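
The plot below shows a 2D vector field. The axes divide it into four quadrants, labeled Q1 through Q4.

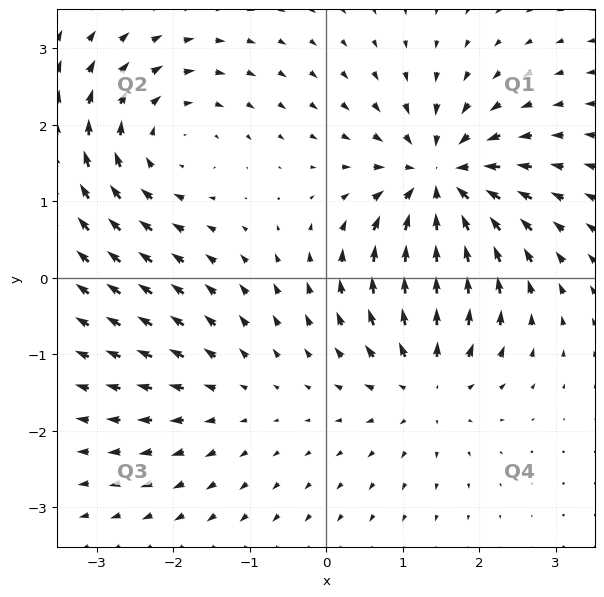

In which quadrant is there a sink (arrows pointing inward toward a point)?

The sink sits at approximately (1.5, 1.3), which lies in quadrant Q1. The divergence there is about -7, negative as expected for a sink.

Q1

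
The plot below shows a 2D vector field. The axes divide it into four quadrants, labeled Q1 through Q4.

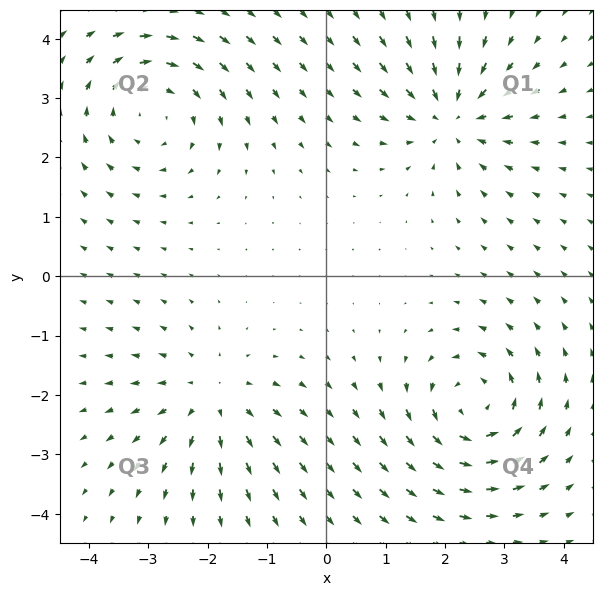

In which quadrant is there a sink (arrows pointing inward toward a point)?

The sink sits at approximately (2.1, 2.7), which lies in quadrant Q1. The divergence there is about -5, negative as expected for a sink.

Q1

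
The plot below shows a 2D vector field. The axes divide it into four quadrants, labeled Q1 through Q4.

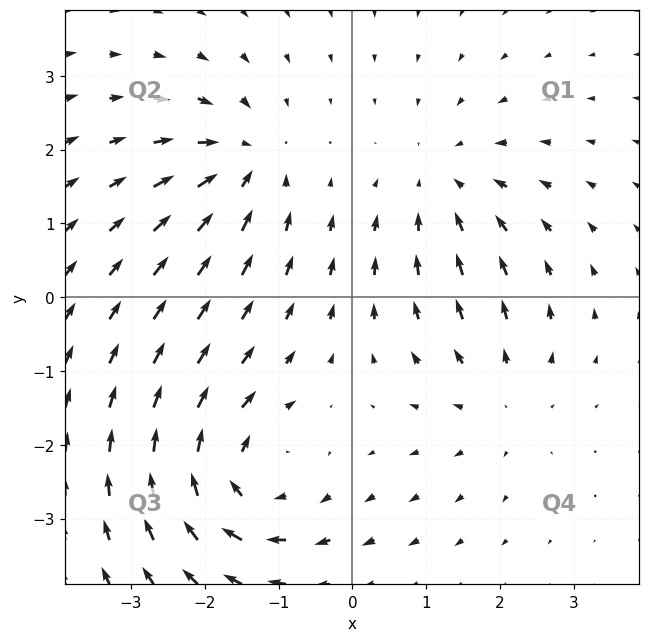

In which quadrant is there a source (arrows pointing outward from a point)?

The source sits at approximately (2.0, -1.4), which lies in quadrant Q4. The divergence there is about +3, positive as expected for a source.

Q4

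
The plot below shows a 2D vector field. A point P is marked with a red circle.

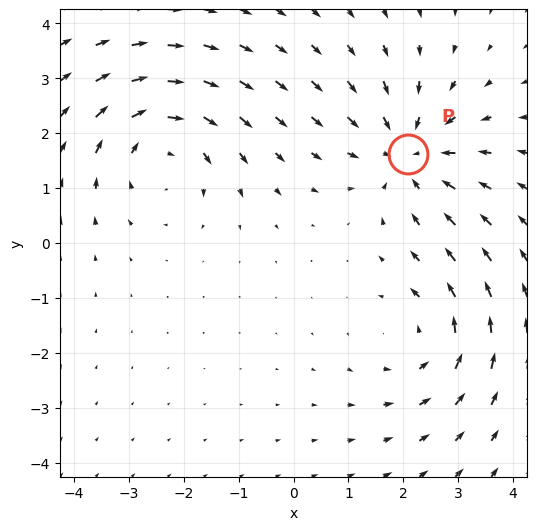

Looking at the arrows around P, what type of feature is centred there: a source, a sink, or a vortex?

sink

At P (2.1, 1.6) the arrows converge inward. Divergence about -4, curl ≈0 — negative divergence with near-zero curl is a sink.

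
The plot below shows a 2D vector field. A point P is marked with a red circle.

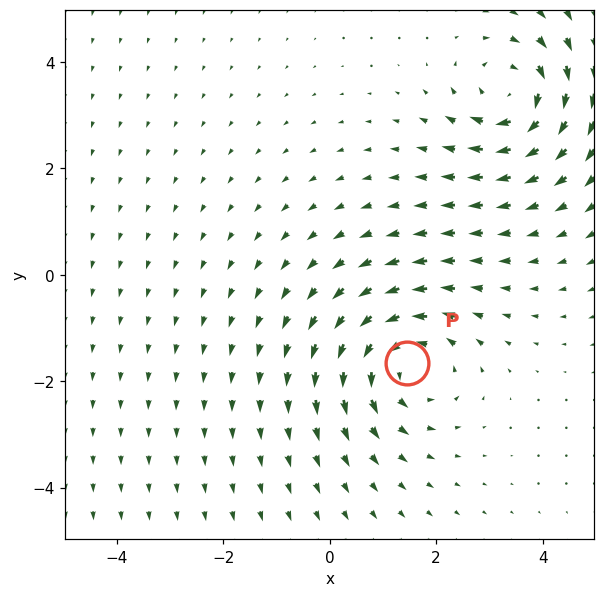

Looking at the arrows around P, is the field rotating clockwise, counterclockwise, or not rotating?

counterclockwise

Near P at (1.4, -1.7) the arrows circulate counterclockwise. The curl (z-component) there is about +4; positive curl means counterclockwise rotation.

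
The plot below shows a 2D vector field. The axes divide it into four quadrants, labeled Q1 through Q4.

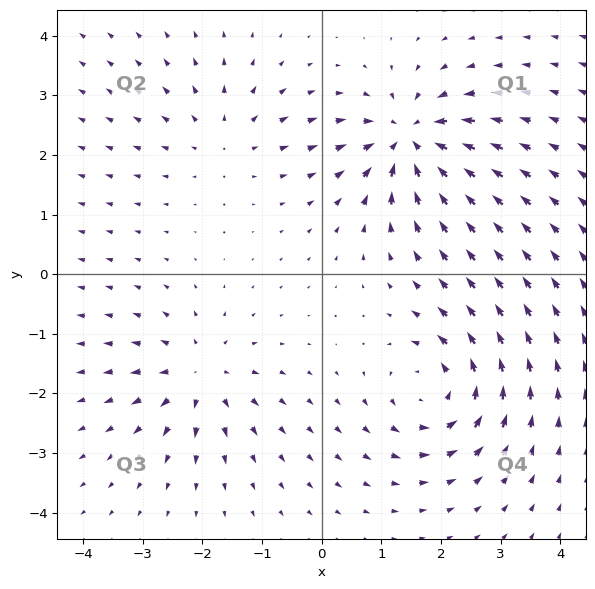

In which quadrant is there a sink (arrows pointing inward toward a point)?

The sink sits at approximately (1.5, 2.3), which lies in quadrant Q1. The divergence there is about -6, negative as expected for a sink.

Q1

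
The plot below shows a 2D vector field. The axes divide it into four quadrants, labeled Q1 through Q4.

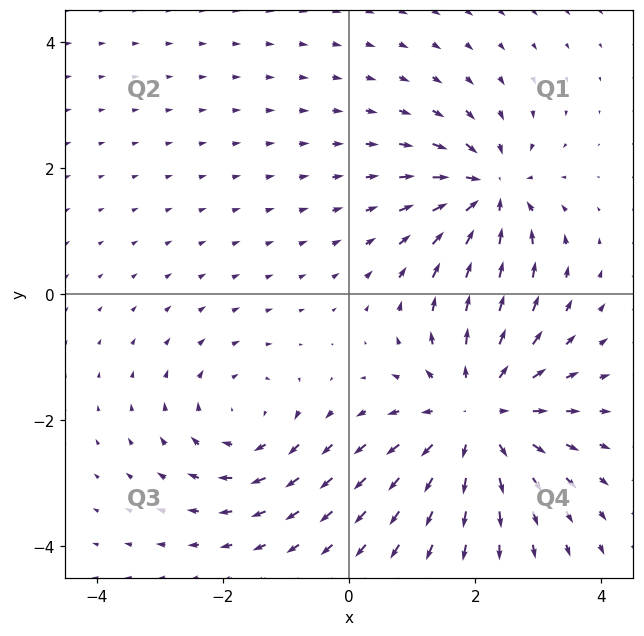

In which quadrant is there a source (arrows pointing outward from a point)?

The source sits at approximately (2.0, -1.9), which lies in quadrant Q4. The divergence there is about +4, positive as expected for a source.

Q4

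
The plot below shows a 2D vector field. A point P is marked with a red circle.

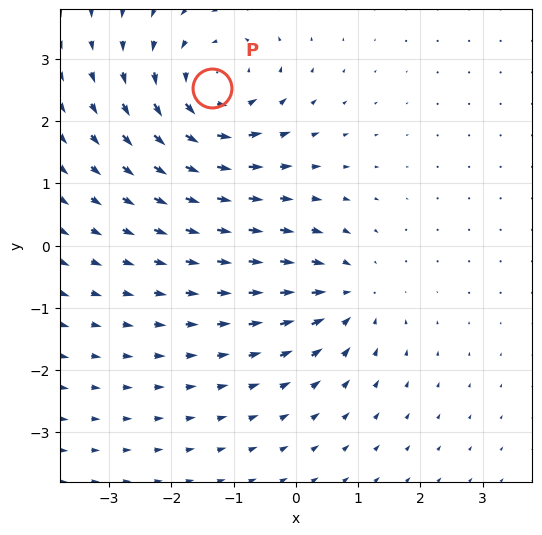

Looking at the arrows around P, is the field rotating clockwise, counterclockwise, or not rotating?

counterclockwise

Near P at (-1.3, 2.5) the arrows circulate counterclockwise. The curl (z-component) there is about +5; positive curl means counterclockwise rotation.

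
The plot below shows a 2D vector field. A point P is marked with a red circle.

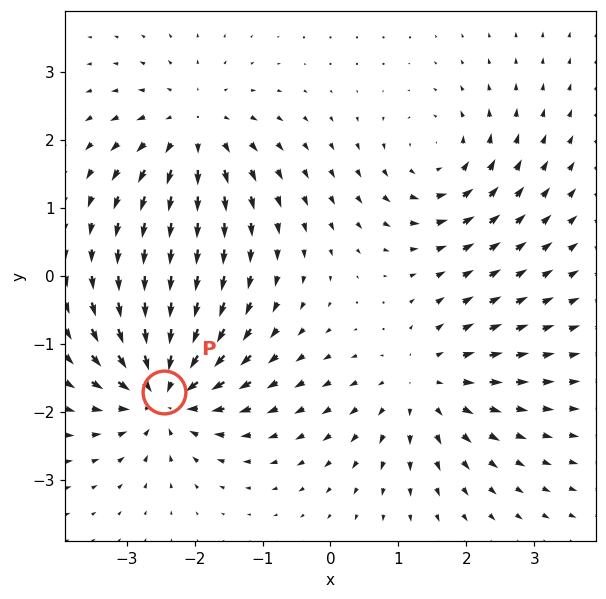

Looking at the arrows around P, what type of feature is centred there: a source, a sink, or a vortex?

At P (-2.5, -1.7) the arrows converge inward. Divergence about -7, curl ≈0 — negative divergence with near-zero curl is a sink.

sink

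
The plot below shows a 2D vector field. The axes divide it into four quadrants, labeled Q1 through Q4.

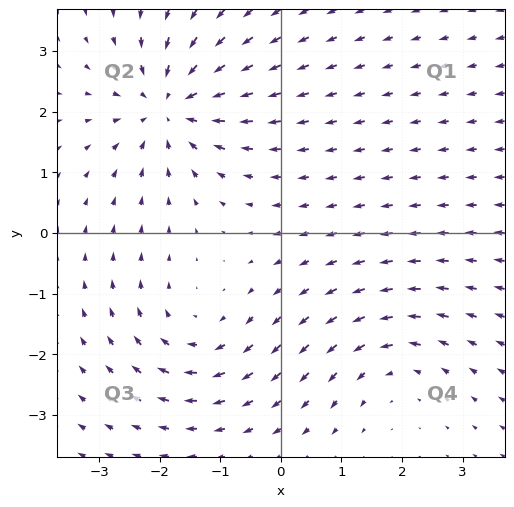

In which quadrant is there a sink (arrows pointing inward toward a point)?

Q2

The sink sits at approximately (-1.8, 2.1), which lies in quadrant Q2. The divergence there is about -6, negative as expected for a sink.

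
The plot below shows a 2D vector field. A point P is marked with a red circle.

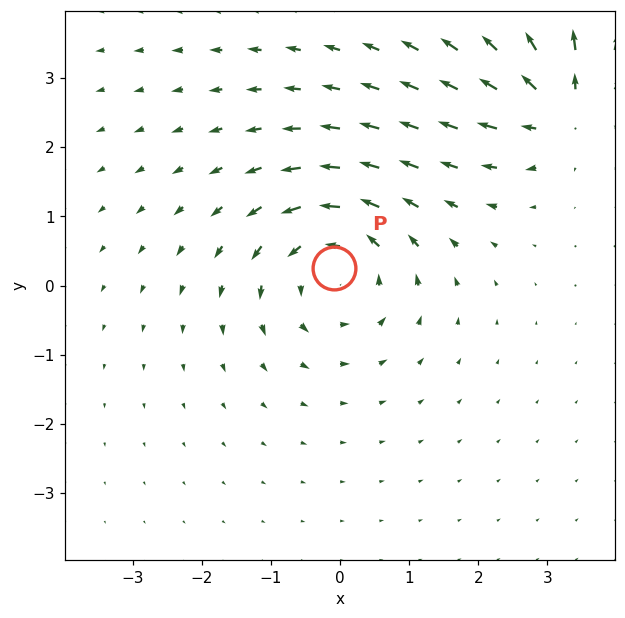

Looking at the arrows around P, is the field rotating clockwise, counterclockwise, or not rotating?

counterclockwise

Near P at (-0.1, 0.3) the arrows circulate counterclockwise. The curl (z-component) there is about +4; positive curl means counterclockwise rotation.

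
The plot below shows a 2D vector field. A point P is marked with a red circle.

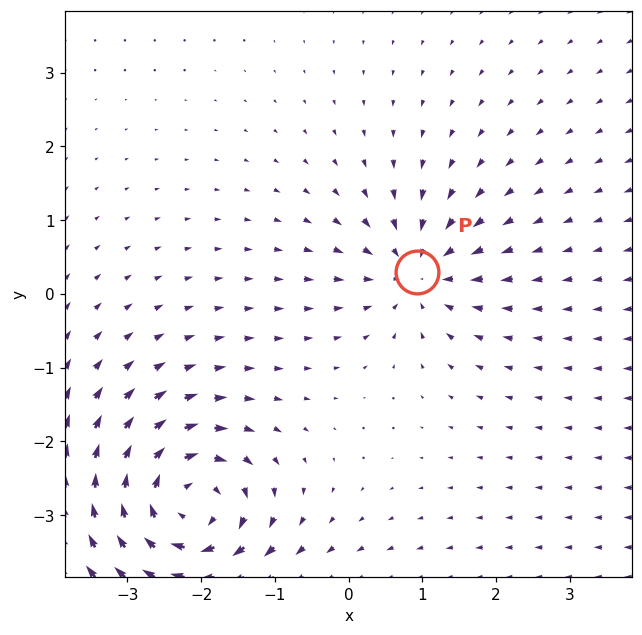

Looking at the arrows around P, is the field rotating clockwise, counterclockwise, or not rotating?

Near P at (0.9, 0.3) the arrows show no circulation. The curl there is ≈0.

not rotating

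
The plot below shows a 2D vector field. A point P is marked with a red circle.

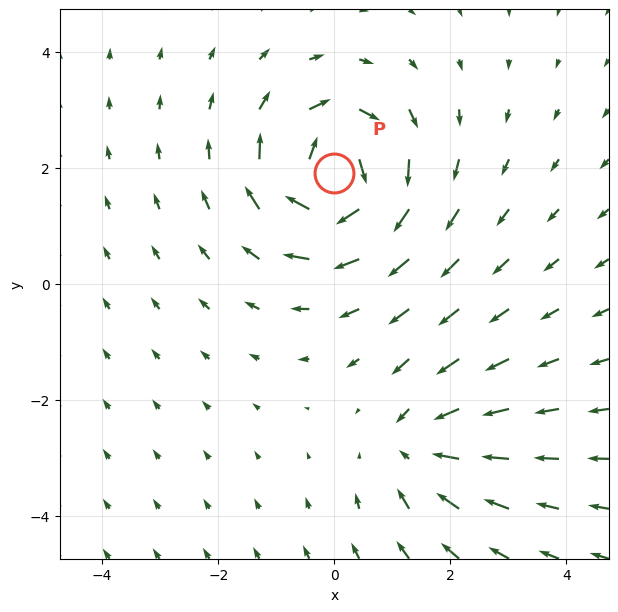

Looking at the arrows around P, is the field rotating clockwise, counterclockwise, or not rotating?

Near P at (0.0, 1.9) the arrows circulate clockwise. The curl (z-component) there is about -6; negative curl means clockwise rotation.

clockwise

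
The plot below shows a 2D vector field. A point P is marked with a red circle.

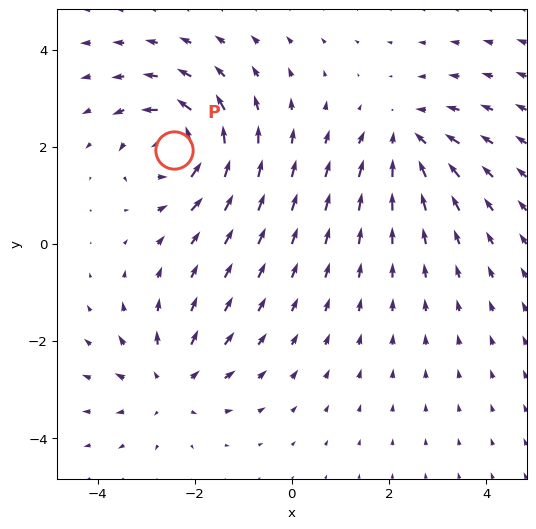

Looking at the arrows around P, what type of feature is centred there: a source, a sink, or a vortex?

At P (-2.4, 1.9) the arrows circulate counterclockwise. Divergence ≈0, curl about +6 — near-zero divergence with nonzero curl is a vortex.

vortex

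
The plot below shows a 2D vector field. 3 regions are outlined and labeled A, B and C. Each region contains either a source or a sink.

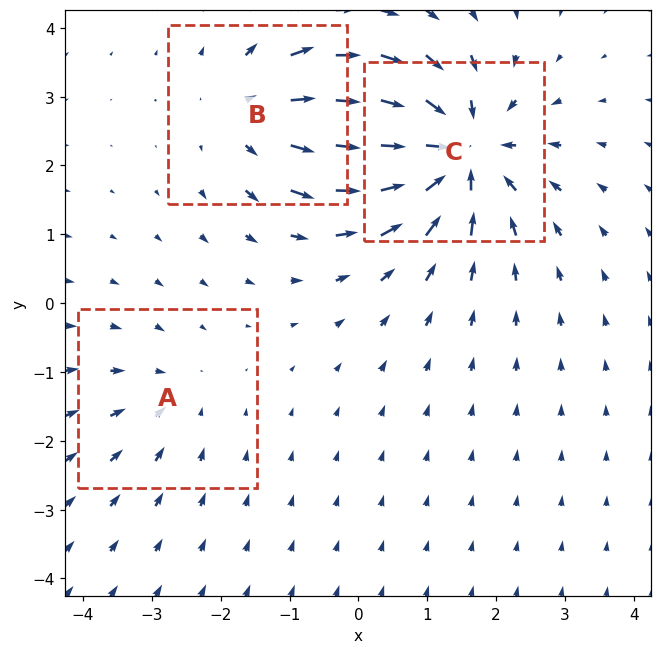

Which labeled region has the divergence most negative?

C

Divergence at each region's feature centre — A: about -2, B: about +3, C: about -5. Region C is most negative.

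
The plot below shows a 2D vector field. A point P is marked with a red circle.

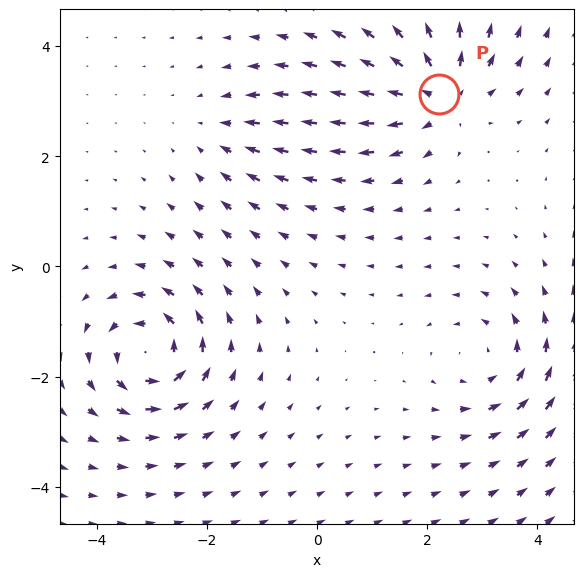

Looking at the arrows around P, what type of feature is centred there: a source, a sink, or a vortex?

source

At P (2.2, 3.1) the arrows spread outward. Divergence about +6, curl ≈0 — positive divergence with near-zero curl is a source.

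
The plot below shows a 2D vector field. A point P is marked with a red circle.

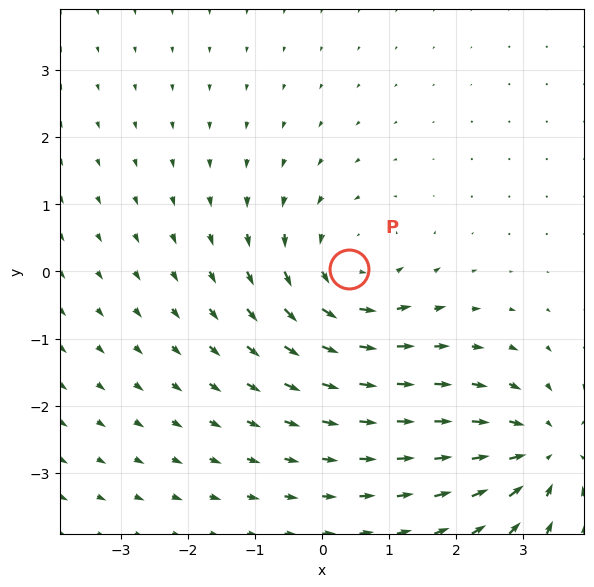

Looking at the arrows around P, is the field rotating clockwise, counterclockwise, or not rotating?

counterclockwise

Near P at (0.4, 0.0) the arrows circulate counterclockwise. The curl (z-component) there is about +3; positive curl means counterclockwise rotation.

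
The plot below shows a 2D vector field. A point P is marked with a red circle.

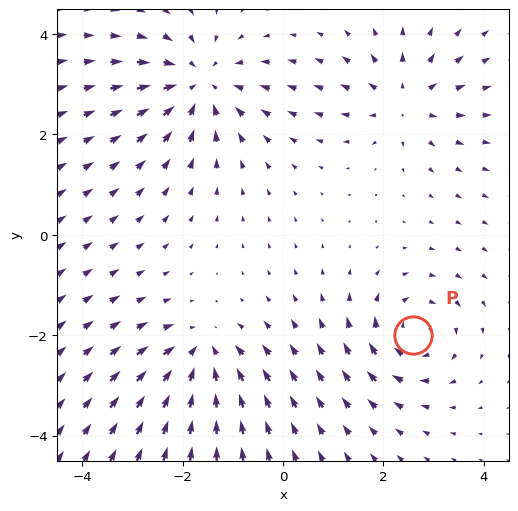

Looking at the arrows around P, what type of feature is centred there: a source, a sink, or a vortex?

vortex

At P (2.6, -2.0) the arrows circulate clockwise. Divergence ≈0, curl about -4 — near-zero divergence with nonzero curl is a vortex.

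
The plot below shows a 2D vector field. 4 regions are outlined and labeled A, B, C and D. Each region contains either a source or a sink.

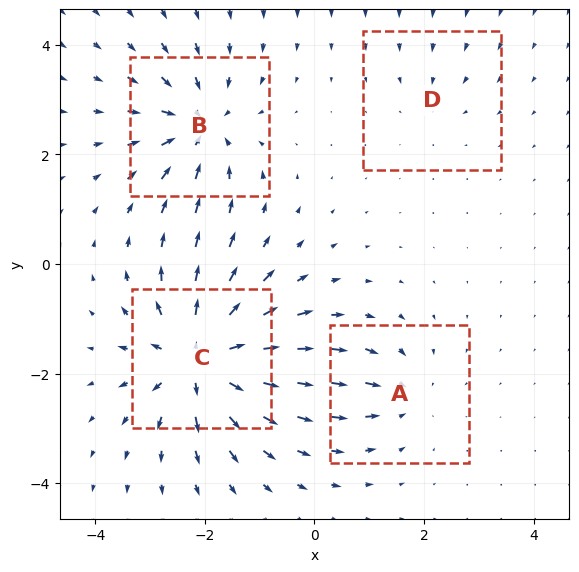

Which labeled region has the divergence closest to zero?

D

Divergence at each region's feature centre — A: about -4, B: about -6, C: about +9, D: about -2. Region D is closest to zero.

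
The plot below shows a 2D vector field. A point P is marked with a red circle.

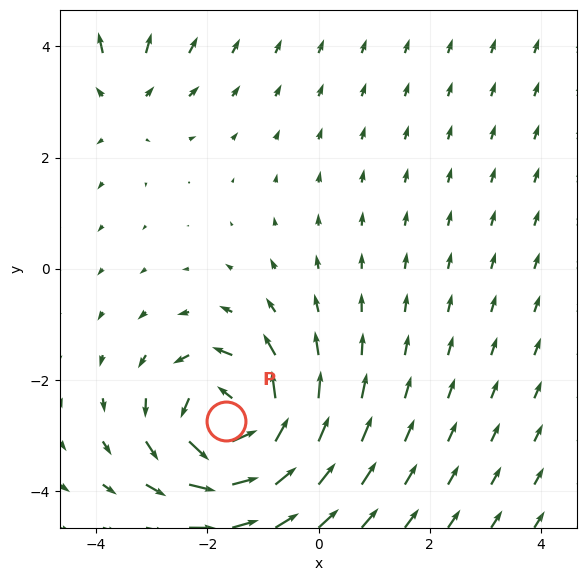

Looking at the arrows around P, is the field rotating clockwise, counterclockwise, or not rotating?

Near P at (-1.7, -2.7) the arrows circulate counterclockwise. The curl (z-component) there is about +6; positive curl means counterclockwise rotation.

counterclockwise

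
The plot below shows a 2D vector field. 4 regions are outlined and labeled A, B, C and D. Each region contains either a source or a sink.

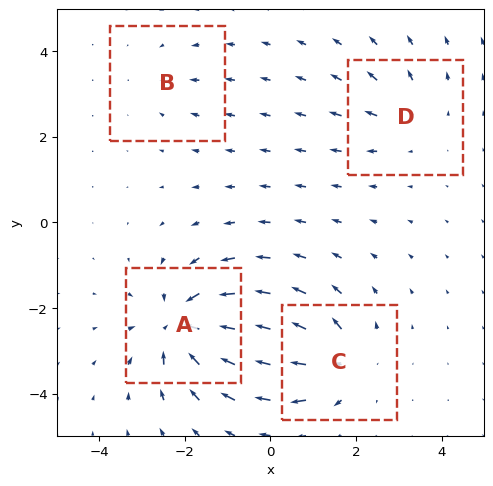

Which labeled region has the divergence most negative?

Divergence at each region's feature centre — A: about -7, B: about -2, C: about +5, D: about +3. Region A is most negative.

A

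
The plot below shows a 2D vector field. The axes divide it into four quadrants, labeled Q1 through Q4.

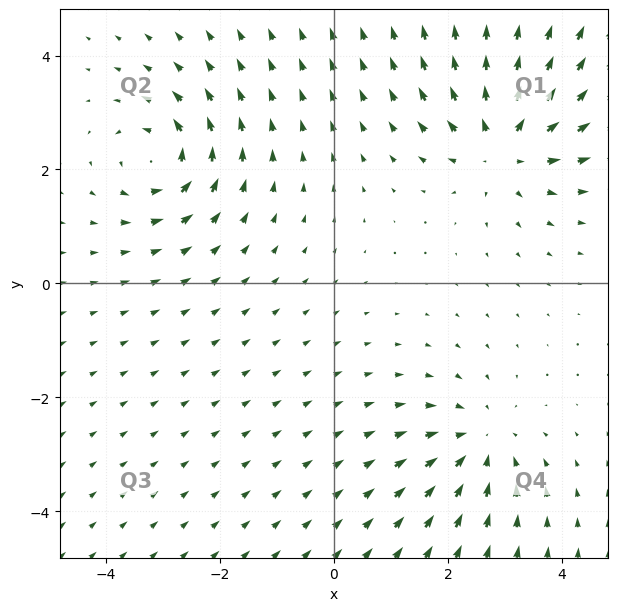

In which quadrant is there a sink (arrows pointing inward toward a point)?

Q4

The sink sits at approximately (2.6, -2.8), which lies in quadrant Q4. The divergence there is about -3, negative as expected for a sink.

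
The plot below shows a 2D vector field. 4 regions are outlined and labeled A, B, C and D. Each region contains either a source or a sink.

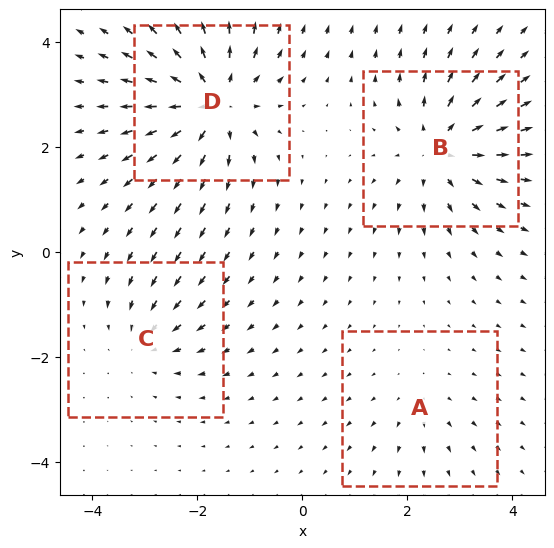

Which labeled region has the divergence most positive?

Divergence at each region's feature centre — A: about +2, B: about +6, C: about -3, D: about +7. Region D is most positive.

D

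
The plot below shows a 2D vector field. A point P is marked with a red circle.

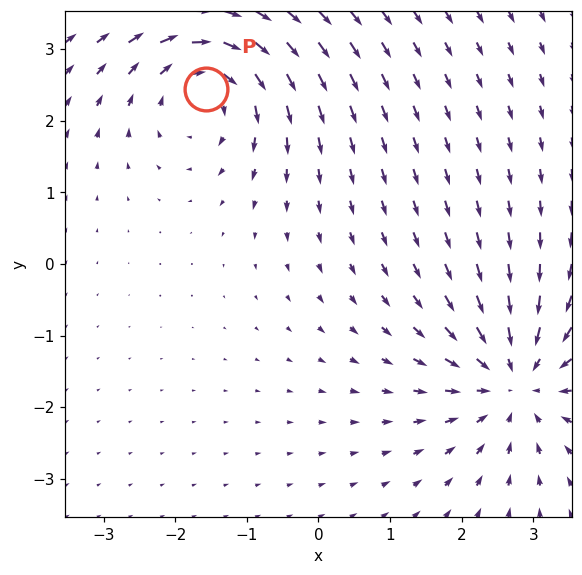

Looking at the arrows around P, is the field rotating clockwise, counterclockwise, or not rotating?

clockwise

Near P at (-1.6, 2.4) the arrows circulate clockwise. The curl (z-component) there is about -5; negative curl means clockwise rotation.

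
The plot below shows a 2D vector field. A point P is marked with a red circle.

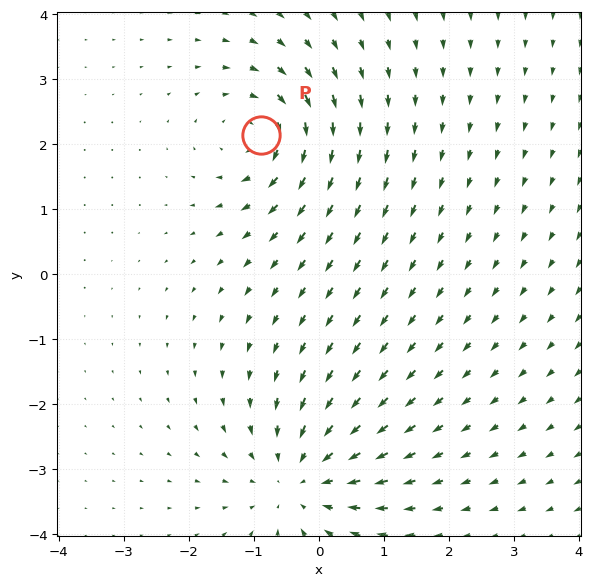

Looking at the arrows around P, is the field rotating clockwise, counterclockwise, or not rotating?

clockwise

Near P at (-0.9, 2.1) the arrows circulate clockwise. The curl (z-component) there is about -5; negative curl means clockwise rotation.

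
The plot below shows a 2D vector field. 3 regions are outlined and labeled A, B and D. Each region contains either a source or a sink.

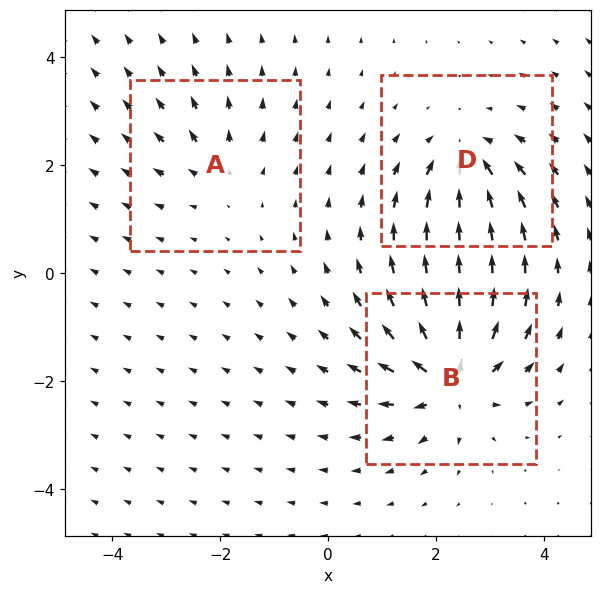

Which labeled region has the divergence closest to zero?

A

Divergence at each region's feature centre — A: about +3, B: about +6, D: about -4. Region A is closest to zero.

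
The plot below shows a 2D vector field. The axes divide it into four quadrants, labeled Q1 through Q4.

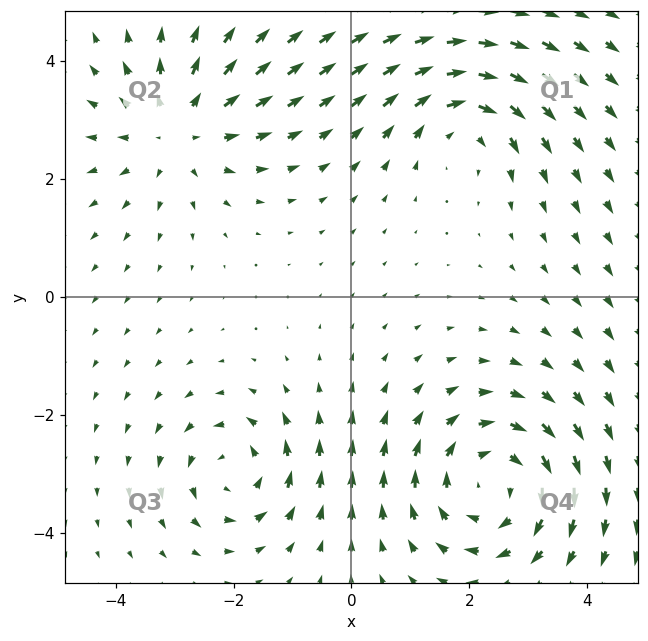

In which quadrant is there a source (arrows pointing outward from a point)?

Q2

The source sits at approximately (-2.9, 2.8), which lies in quadrant Q2. The divergence there is about +3, positive as expected for a source.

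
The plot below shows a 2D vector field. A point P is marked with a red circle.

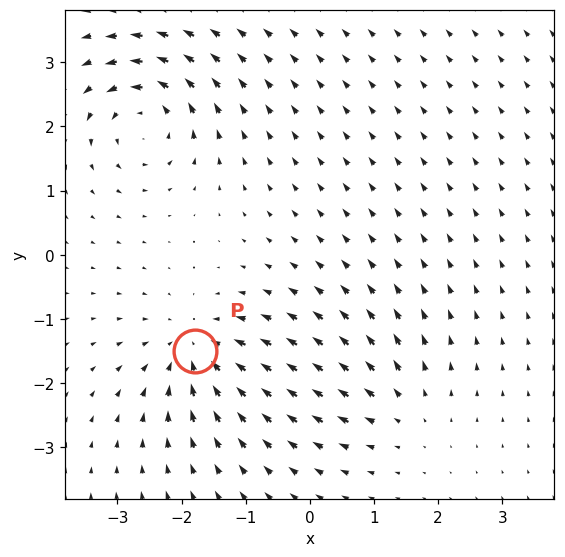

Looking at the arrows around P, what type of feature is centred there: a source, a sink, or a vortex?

At P (-1.8, -1.5) the arrows converge inward. Divergence about -5, curl ≈0 — negative divergence with near-zero curl is a sink.

sink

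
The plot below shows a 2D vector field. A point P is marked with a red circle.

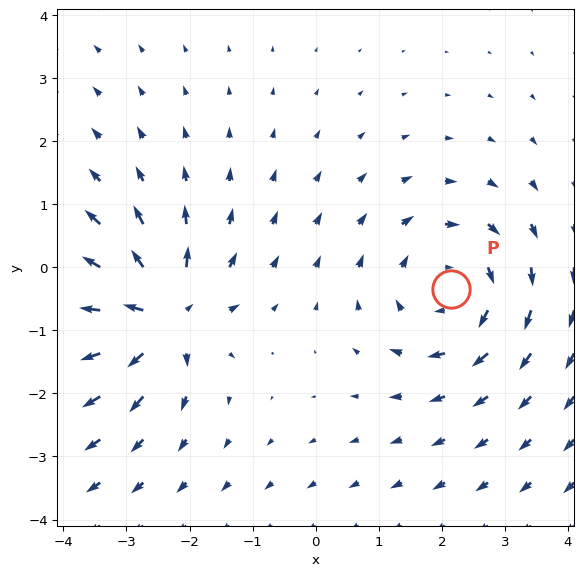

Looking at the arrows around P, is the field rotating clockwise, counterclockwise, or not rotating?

clockwise

Near P at (2.1, -0.3) the arrows circulate clockwise. The curl (z-component) there is about -4; negative curl means clockwise rotation.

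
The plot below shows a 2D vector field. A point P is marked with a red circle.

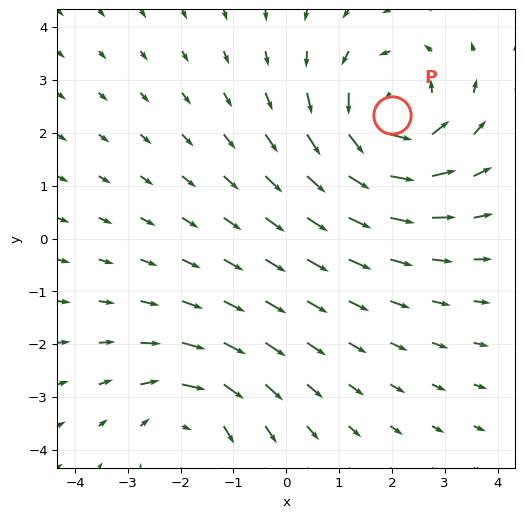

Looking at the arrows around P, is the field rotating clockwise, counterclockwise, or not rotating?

Near P at (2.0, 2.3) the arrows circulate counterclockwise. The curl (z-component) there is about +4; positive curl means counterclockwise rotation.

counterclockwise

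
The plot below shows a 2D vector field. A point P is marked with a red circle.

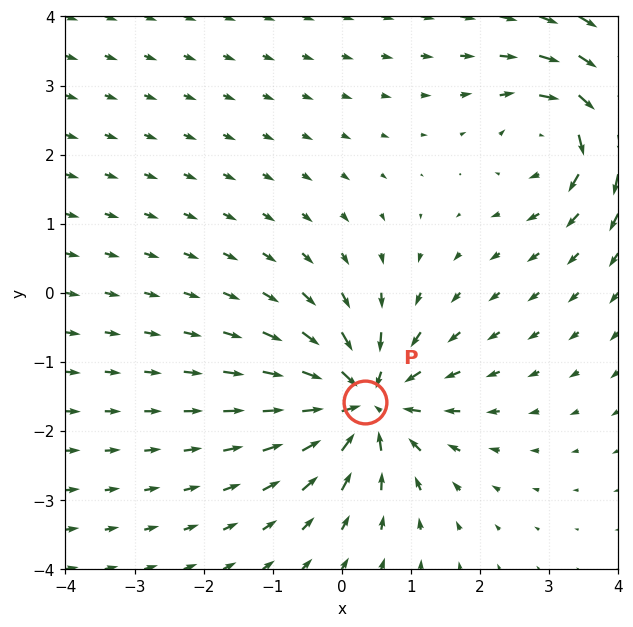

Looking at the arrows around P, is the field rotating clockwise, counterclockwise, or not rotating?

not rotating

Near P at (0.3, -1.6) the arrows show no circulation. The curl there is ≈0.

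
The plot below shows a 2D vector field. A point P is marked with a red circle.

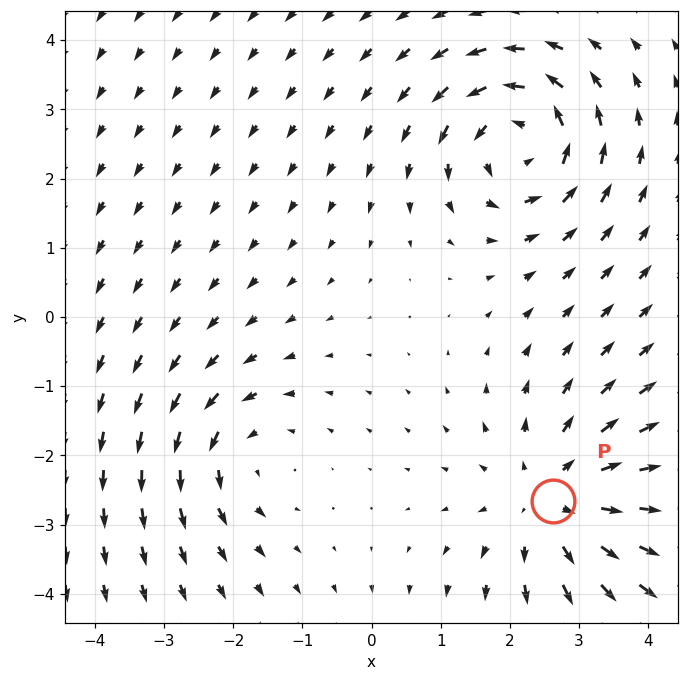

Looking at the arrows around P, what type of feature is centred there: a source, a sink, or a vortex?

At P (2.6, -2.7) the arrows spread outward. Divergence about +3, curl ≈0 — positive divergence with near-zero curl is a source.

source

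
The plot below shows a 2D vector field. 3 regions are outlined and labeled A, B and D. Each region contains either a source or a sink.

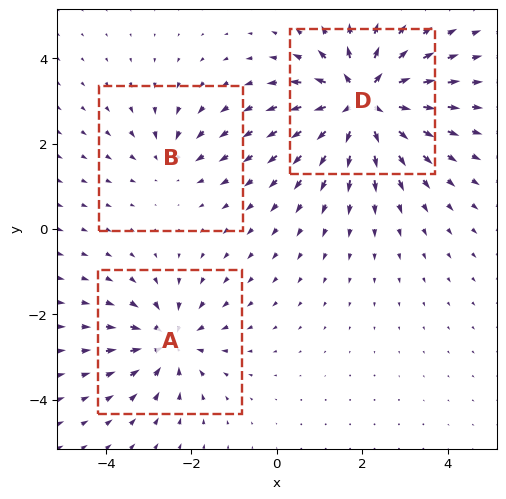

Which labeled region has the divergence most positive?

Divergence at each region's feature centre — A: about -4, B: about -2, D: about +6. Region D is most positive.

D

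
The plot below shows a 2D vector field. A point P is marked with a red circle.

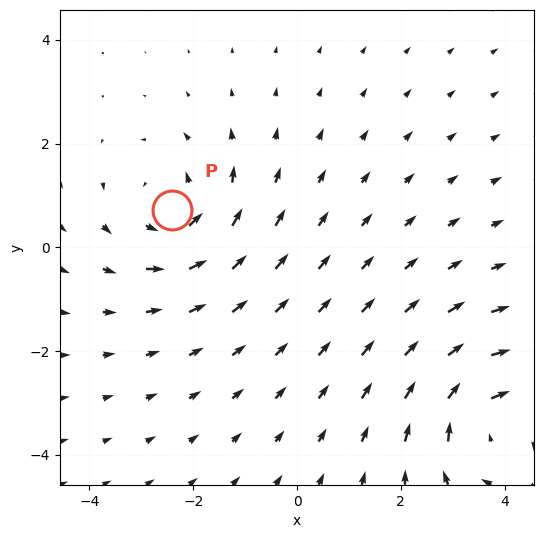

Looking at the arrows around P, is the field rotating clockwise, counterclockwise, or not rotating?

counterclockwise

Near P at (-2.4, 0.7) the arrows circulate counterclockwise. The curl (z-component) there is about +4; positive curl means counterclockwise rotation.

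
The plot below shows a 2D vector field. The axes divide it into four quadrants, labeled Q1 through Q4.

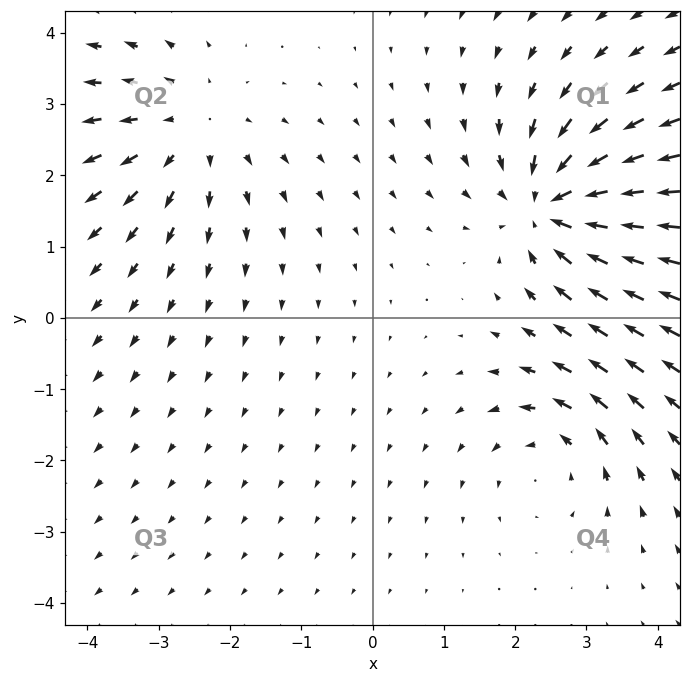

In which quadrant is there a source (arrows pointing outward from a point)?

The source sits at approximately (-2.6, 2.6), which lies in quadrant Q2. The divergence there is about +3, positive as expected for a source.

Q2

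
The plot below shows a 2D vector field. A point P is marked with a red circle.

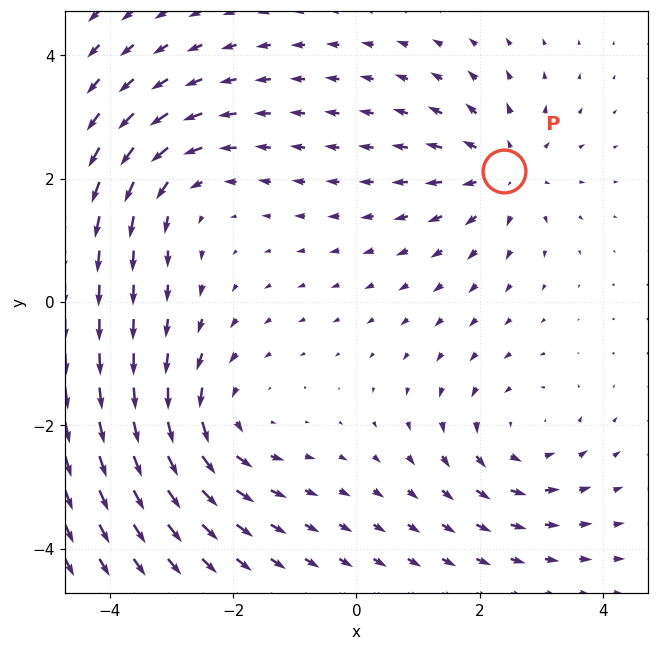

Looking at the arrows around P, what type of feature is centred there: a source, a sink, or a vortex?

At P (2.4, 2.1) the arrows spread outward. Divergence about +4, curl ≈0 — positive divergence with near-zero curl is a source.

source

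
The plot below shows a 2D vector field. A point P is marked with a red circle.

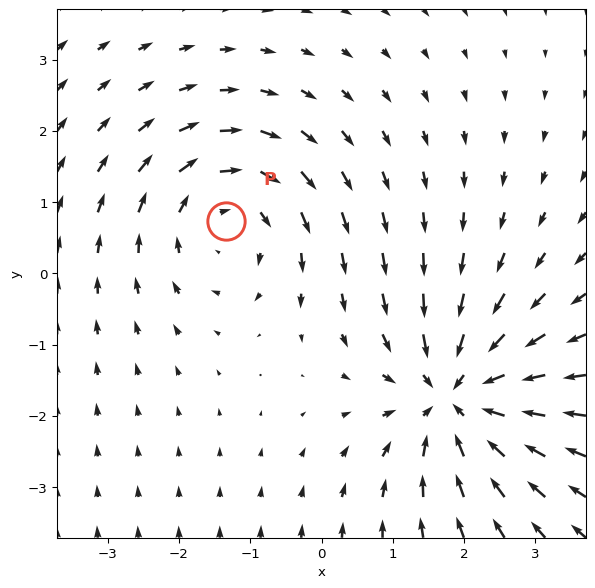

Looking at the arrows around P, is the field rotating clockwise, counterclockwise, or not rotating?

clockwise

Near P at (-1.3, 0.7) the arrows circulate clockwise. The curl (z-component) there is about -3; negative curl means clockwise rotation.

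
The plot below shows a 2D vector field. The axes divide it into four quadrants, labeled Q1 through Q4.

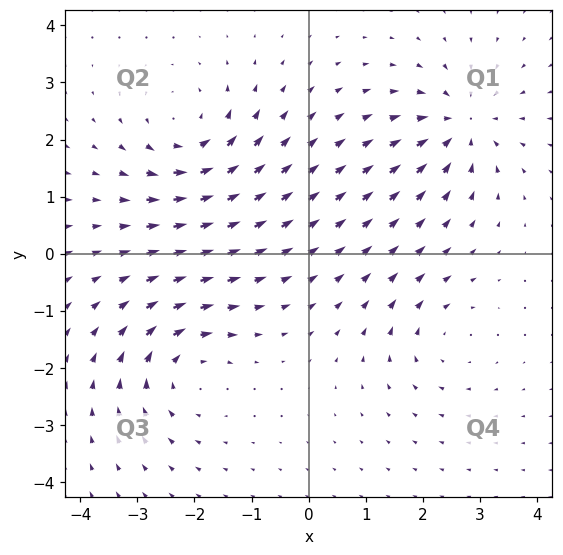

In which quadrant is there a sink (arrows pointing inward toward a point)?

Q1

The sink sits at approximately (2.7, 2.2), which lies in quadrant Q1. The divergence there is about -5, negative as expected for a sink.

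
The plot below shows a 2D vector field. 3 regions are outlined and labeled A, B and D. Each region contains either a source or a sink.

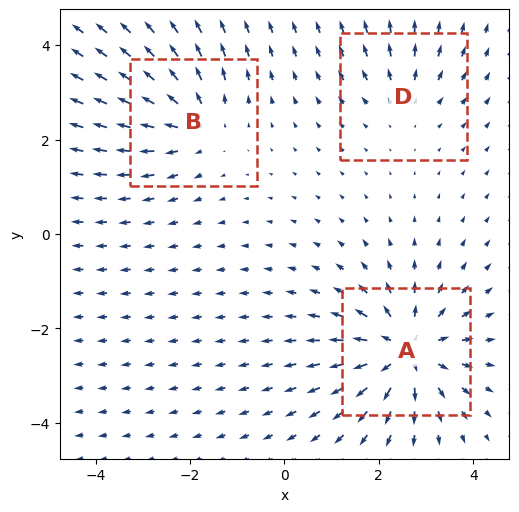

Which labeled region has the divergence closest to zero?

D

Divergence at each region's feature centre — A: about +5, B: about +3, D: about +2. Region D is closest to zero.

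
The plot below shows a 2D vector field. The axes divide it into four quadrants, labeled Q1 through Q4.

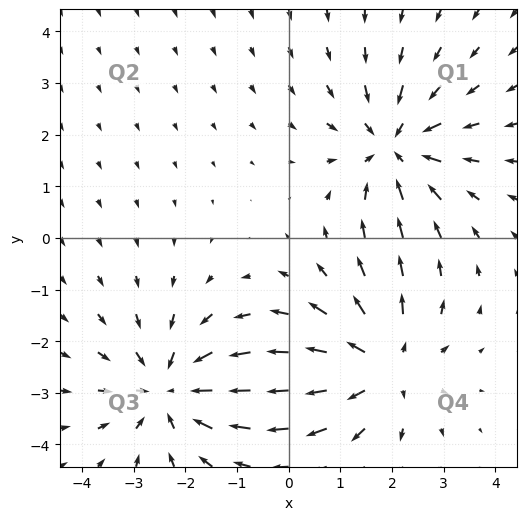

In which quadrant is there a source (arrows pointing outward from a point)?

Q4

The source sits at approximately (1.8, -2.5), which lies in quadrant Q4. The divergence there is about +4, positive as expected for a source.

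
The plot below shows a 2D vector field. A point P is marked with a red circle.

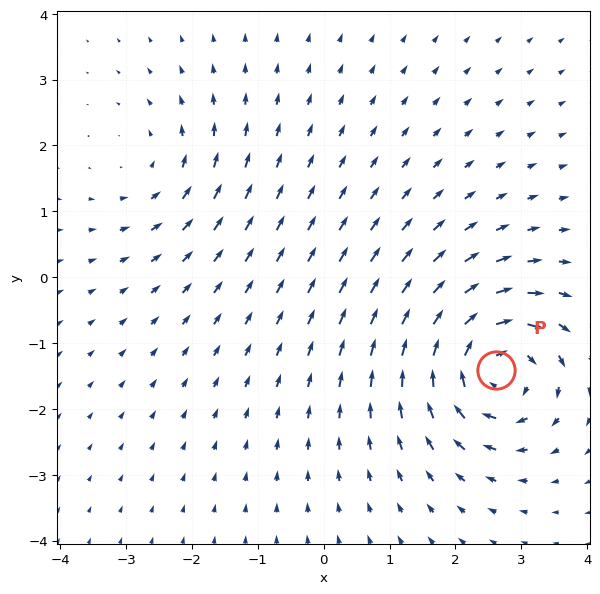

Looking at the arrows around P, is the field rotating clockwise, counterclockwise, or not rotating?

Near P at (2.6, -1.4) the arrows circulate clockwise. The curl (z-component) there is about -6; negative curl means clockwise rotation.

clockwise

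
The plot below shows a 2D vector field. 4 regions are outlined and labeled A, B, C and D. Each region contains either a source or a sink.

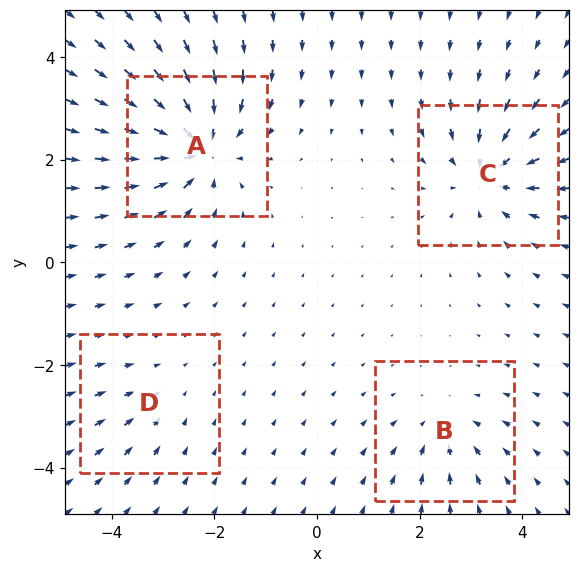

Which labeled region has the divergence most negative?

Divergence at each region's feature centre — A: about -7, B: about -3, C: about -5, D: about -2. Region A is most negative.

A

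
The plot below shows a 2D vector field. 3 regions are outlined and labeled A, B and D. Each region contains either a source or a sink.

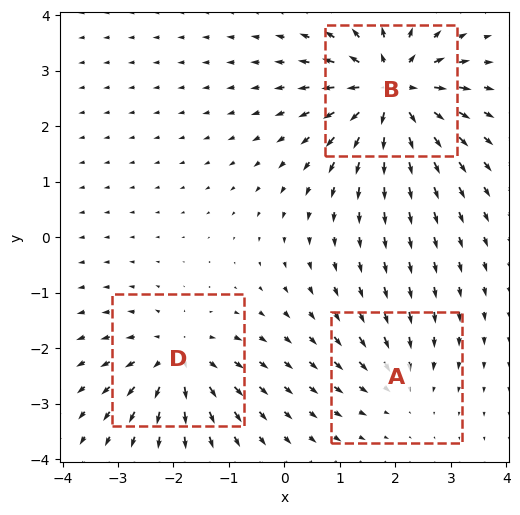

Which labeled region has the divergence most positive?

B

Divergence at each region's feature centre — A: about -2, B: about +6, D: about +4. Region B is most positive.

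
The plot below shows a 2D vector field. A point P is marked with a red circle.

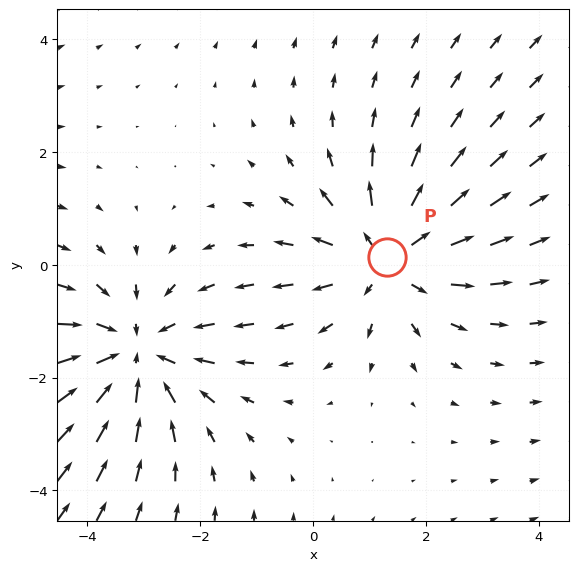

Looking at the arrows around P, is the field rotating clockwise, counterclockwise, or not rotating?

Near P at (1.3, 0.1) the arrows show no circulation. The curl there is ≈0.

not rotating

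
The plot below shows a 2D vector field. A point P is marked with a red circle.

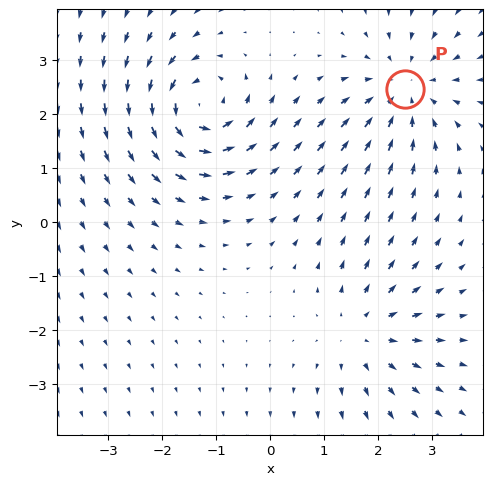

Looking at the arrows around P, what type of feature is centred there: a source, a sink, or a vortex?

At P (2.5, 2.5) the arrows converge inward. Divergence about -3, curl ≈0 — negative divergence with near-zero curl is a sink.

sink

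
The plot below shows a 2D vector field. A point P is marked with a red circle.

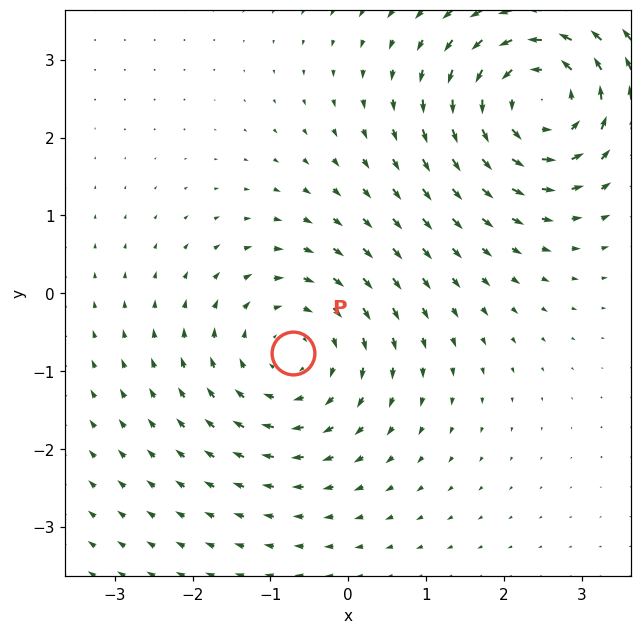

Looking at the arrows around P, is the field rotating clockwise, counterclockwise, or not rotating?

Near P at (-0.7, -0.8) the arrows circulate clockwise. The curl (z-component) there is about -2; negative curl means clockwise rotation.

clockwise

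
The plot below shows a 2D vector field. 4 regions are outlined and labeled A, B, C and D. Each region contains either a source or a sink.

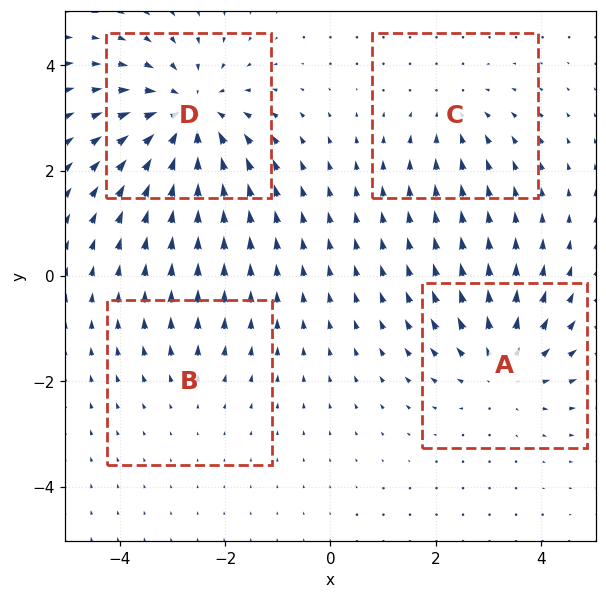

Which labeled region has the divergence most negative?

D

Divergence at each region's feature centre — A: about +4, B: about +2, C: about -3, D: about -6. Region D is most negative.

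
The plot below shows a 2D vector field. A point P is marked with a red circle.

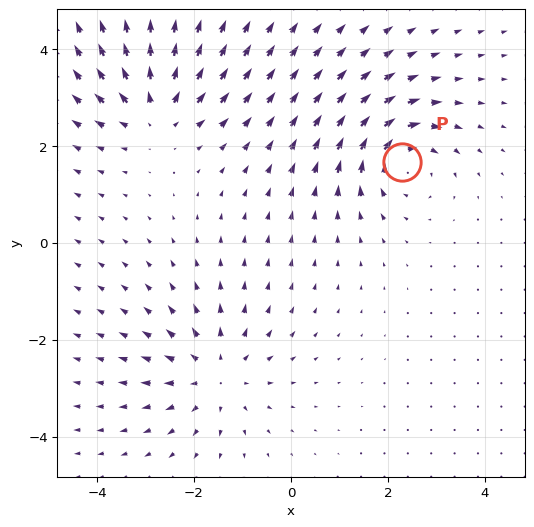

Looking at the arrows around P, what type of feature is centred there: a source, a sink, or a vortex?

vortex

At P (2.3, 1.7) the arrows circulate clockwise. Divergence ≈0, curl about -6 — near-zero divergence with nonzero curl is a vortex.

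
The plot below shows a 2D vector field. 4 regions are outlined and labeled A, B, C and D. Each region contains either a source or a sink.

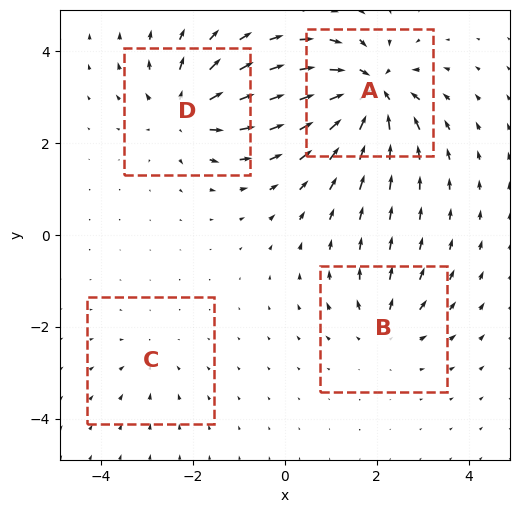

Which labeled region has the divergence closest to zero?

C

Divergence at each region's feature centre — A: about -9, B: about +4, C: about -3, D: about +6. Region C is closest to zero.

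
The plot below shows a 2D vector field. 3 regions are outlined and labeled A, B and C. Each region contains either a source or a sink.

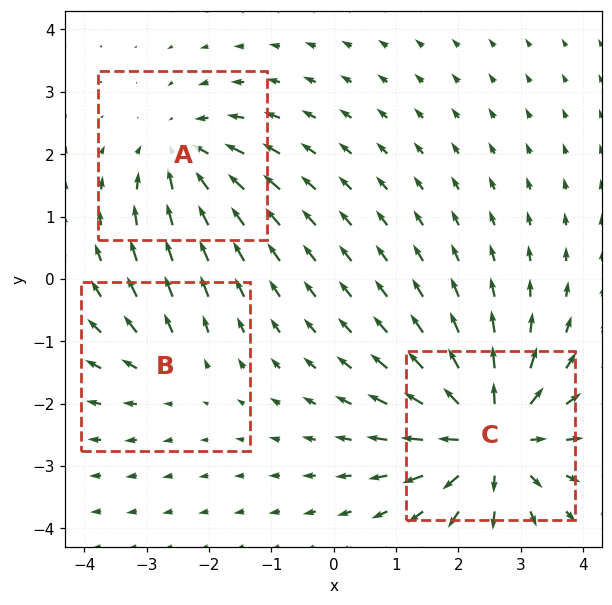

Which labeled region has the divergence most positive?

C

Divergence at each region's feature centre — A: about -3, B: about +2, C: about +5. Region C is most positive.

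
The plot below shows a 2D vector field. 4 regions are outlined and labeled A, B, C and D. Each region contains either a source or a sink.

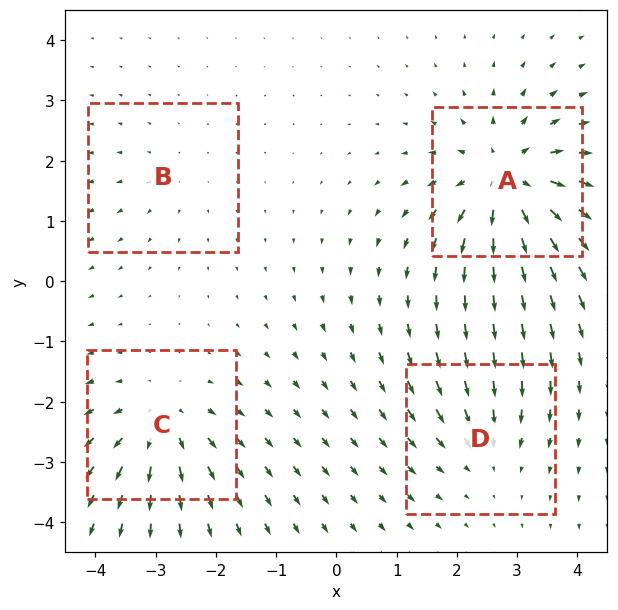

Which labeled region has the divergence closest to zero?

Divergence at each region's feature centre — A: about +8, B: about +2, C: about +5, D: about -4. Region B is closest to zero.

B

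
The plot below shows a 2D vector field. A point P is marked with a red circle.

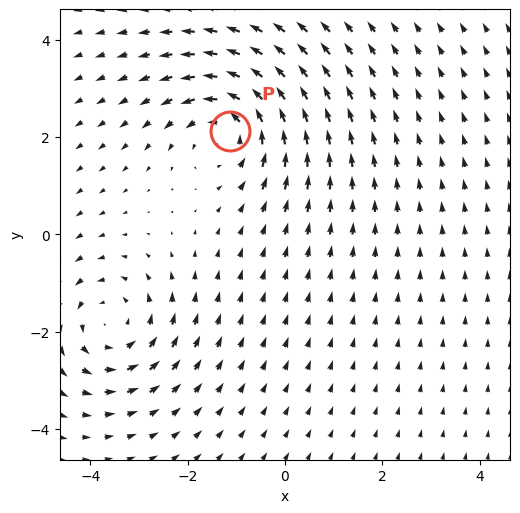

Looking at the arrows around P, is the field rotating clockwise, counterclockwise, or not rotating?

Near P at (-1.1, 2.1) the arrows circulate counterclockwise. The curl (z-component) there is about +4; positive curl means counterclockwise rotation.

counterclockwise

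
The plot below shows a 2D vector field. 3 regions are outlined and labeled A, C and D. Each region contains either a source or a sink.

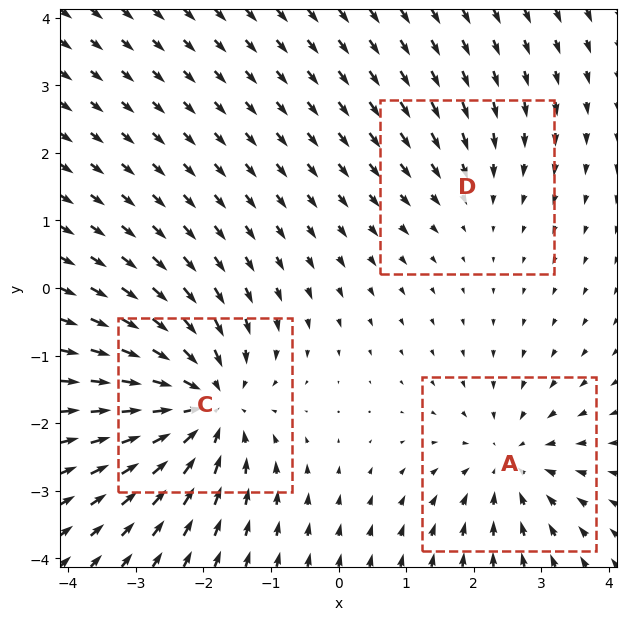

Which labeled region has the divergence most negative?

C

Divergence at each region's feature centre — A: about -3, C: about -5, D: about -2. Region C is most negative.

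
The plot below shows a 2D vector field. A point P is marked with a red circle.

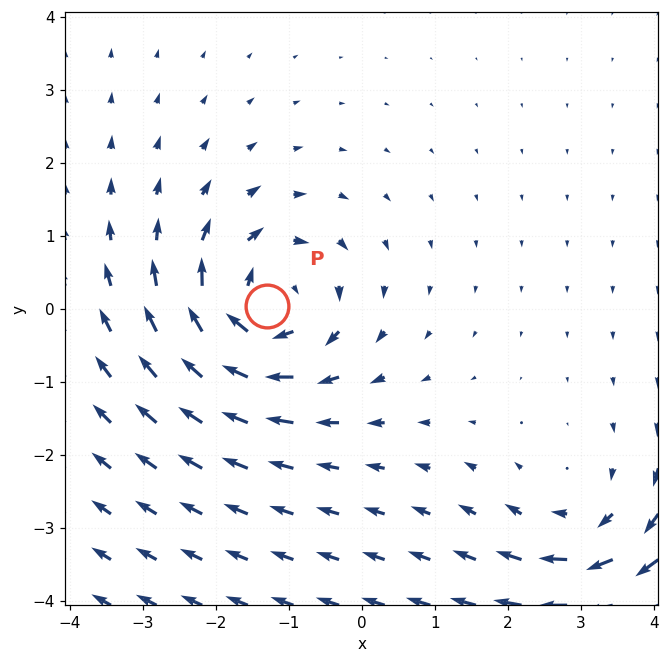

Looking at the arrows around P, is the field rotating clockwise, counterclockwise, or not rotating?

clockwise

Near P at (-1.3, 0.0) the arrows circulate clockwise. The curl (z-component) there is about -5; negative curl means clockwise rotation.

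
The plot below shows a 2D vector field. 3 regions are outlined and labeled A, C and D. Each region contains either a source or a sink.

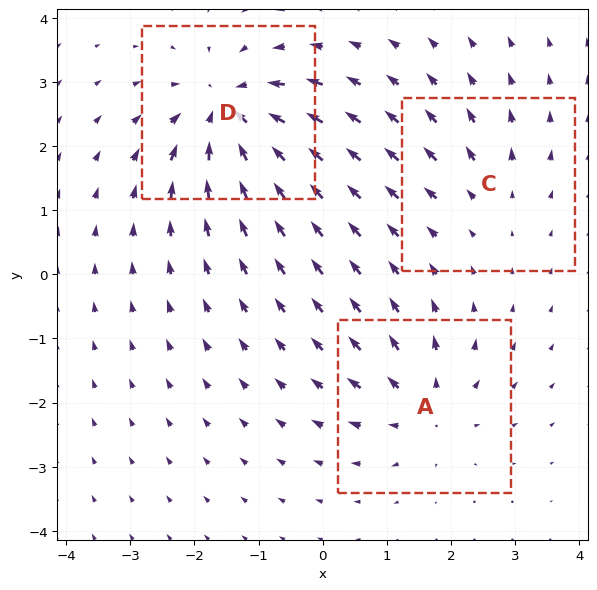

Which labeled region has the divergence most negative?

Divergence at each region's feature centre — A: about +4, C: about +2, D: about -5. Region D is most negative.

D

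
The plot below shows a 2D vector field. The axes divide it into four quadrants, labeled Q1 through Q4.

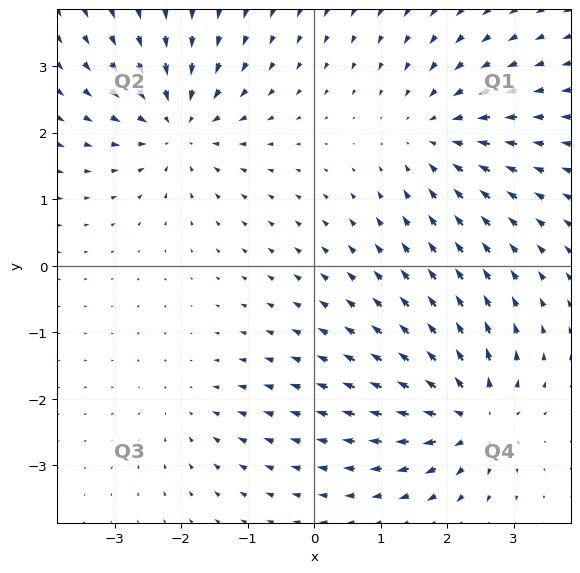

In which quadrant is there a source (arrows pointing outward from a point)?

Q4

The source sits at approximately (2.4, -2.3), which lies in quadrant Q4. The divergence there is about +7, positive as expected for a source.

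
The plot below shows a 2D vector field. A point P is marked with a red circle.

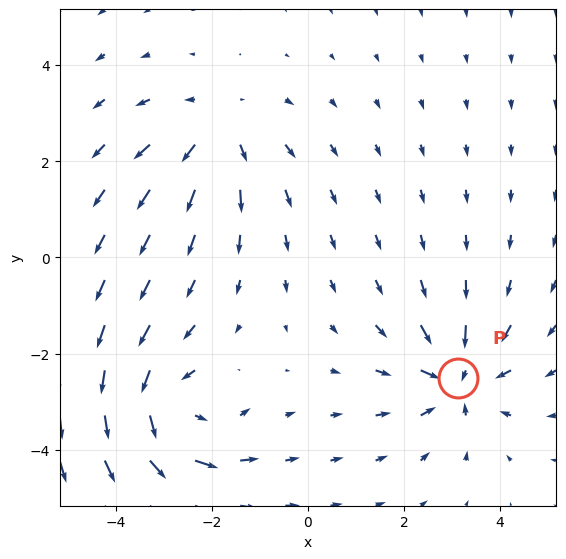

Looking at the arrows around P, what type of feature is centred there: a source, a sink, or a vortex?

sink

At P (3.1, -2.5) the arrows converge inward. Divergence about -4, curl ≈0 — negative divergence with near-zero curl is a sink.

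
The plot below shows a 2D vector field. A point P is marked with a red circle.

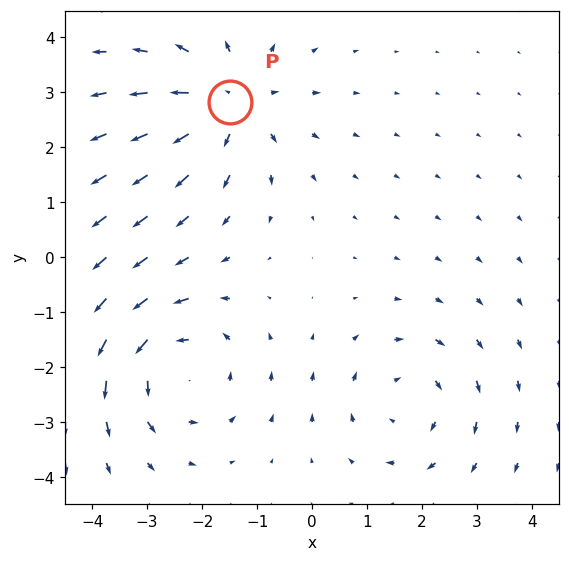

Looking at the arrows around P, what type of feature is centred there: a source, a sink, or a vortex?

At P (-1.5, 2.8) the arrows spread outward. Divergence about +3, curl ≈0 — positive divergence with near-zero curl is a source.

source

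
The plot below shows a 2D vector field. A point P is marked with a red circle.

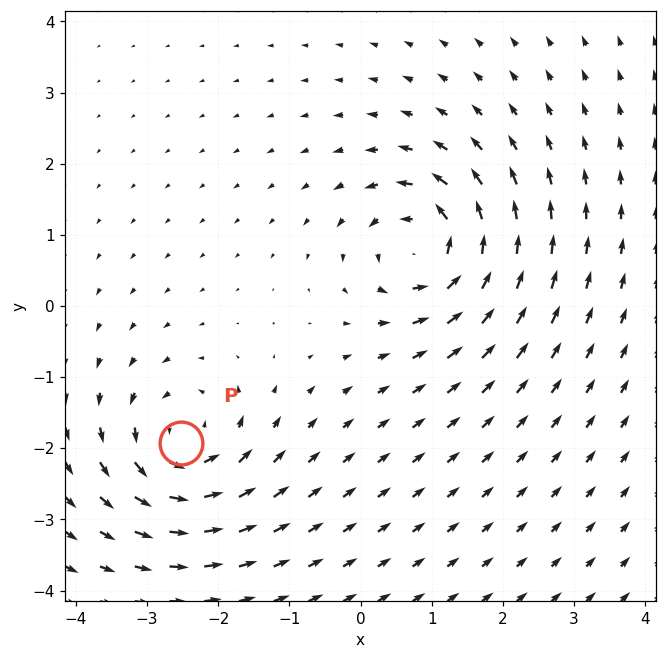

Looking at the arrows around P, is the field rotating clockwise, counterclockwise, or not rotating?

counterclockwise

Near P at (-2.5, -1.9) the arrows circulate counterclockwise. The curl (z-component) there is about +6; positive curl means counterclockwise rotation.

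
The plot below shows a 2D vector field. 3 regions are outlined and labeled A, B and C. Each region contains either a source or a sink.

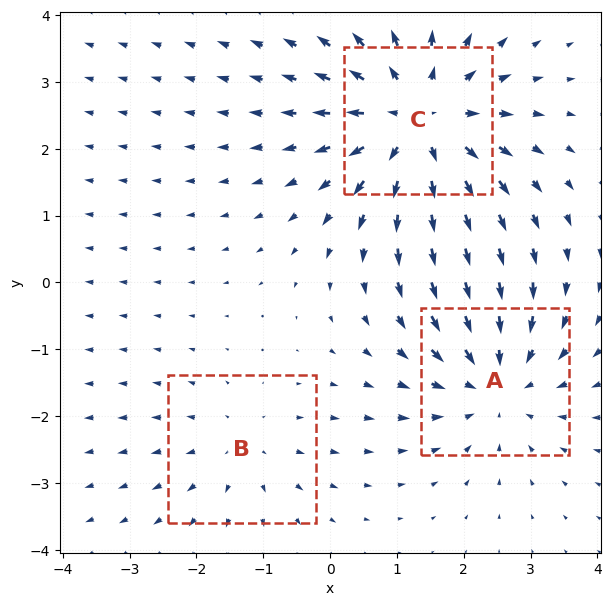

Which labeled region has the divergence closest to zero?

B

Divergence at each region's feature centre — A: about -3, B: about +2, C: about +4. Region B is closest to zero.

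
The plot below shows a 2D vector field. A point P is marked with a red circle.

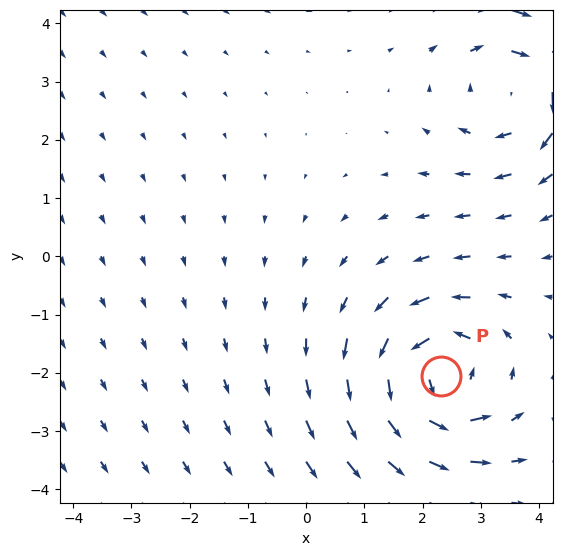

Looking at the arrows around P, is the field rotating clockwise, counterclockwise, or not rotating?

counterclockwise

Near P at (2.3, -2.1) the arrows circulate counterclockwise. The curl (z-component) there is about +5; positive curl means counterclockwise rotation.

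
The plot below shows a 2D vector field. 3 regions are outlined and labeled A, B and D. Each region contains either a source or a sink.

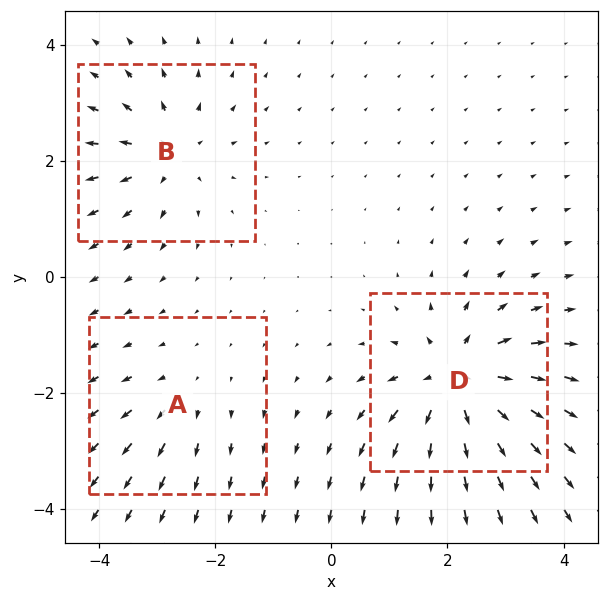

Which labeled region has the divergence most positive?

D

Divergence at each region's feature centre — A: about +2, B: about +4, D: about +6. Region D is most positive.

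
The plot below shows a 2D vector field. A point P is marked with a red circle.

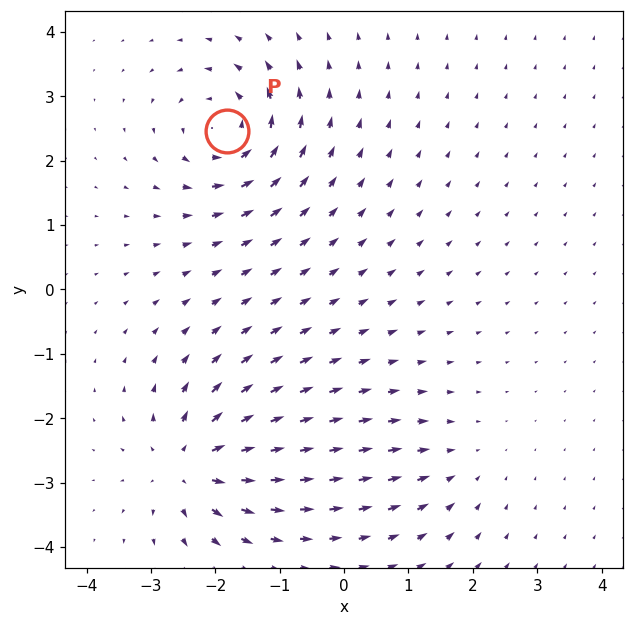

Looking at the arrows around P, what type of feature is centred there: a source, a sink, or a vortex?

At P (-1.8, 2.5) the arrows circulate counterclockwise. Divergence ≈0, curl about +6 — near-zero divergence with nonzero curl is a vortex.

vortex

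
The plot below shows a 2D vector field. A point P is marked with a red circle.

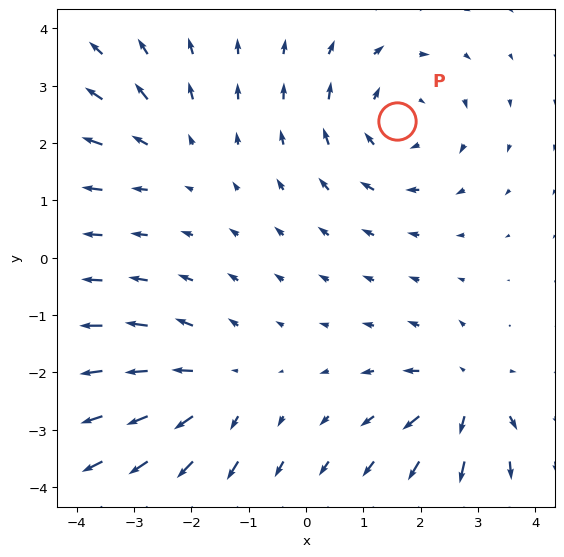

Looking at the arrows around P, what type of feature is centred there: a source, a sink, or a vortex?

vortex

At P (1.6, 2.4) the arrows circulate clockwise. Divergence ≈0, curl about -4 — near-zero divergence with nonzero curl is a vortex.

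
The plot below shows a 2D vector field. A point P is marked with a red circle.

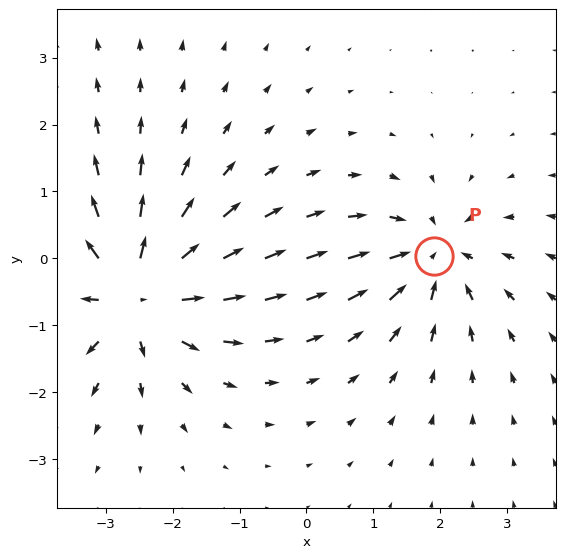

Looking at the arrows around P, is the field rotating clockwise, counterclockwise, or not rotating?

Near P at (1.9, 0.0) the arrows show no circulation. The curl there is ≈0.

not rotating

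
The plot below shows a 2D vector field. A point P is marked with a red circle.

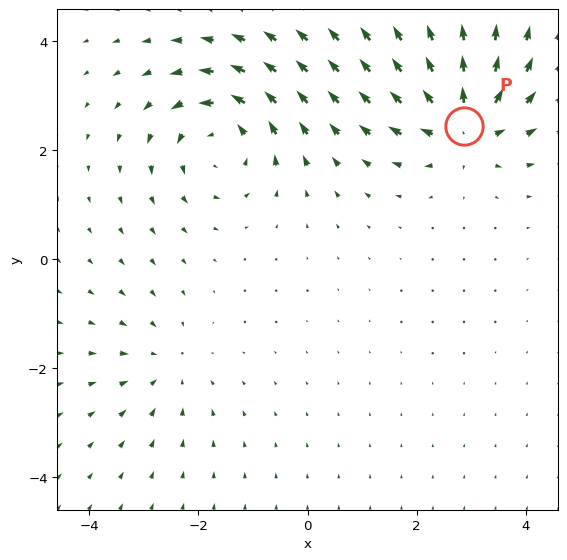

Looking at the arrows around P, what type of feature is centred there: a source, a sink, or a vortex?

At P (2.9, 2.5) the arrows spread outward. Divergence about +6, curl ≈0 — positive divergence with near-zero curl is a source.

source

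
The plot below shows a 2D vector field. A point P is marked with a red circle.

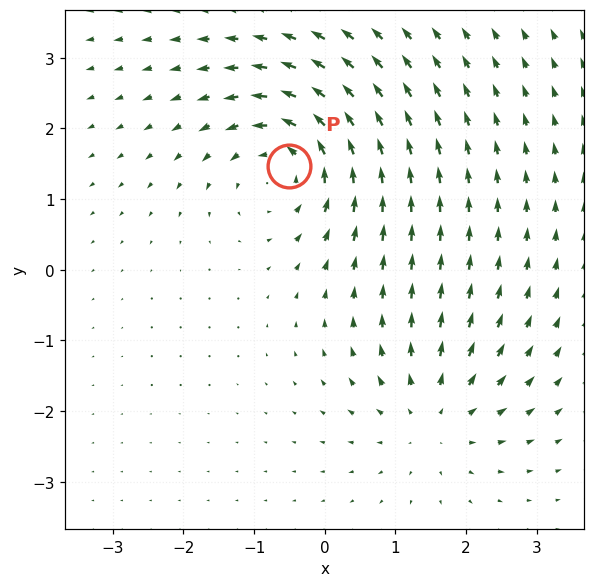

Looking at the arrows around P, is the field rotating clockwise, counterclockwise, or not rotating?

Near P at (-0.5, 1.5) the arrows circulate counterclockwise. The curl (z-component) there is about +5; positive curl means counterclockwise rotation.

counterclockwise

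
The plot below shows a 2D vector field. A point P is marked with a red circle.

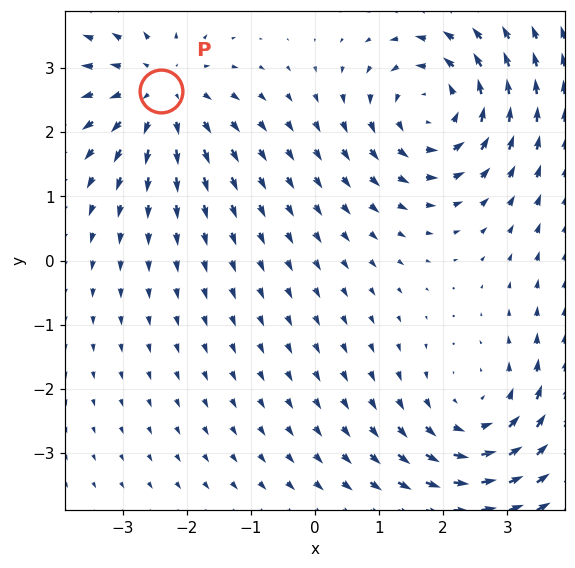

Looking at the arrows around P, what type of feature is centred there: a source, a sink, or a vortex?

At P (-2.4, 2.6) the arrows spread outward. Divergence about +4, curl ≈0 — positive divergence with near-zero curl is a source.

source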